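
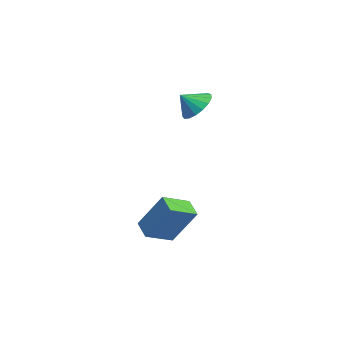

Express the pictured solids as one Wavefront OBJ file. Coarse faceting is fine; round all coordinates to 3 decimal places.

v 2.125 1.087 -2.651
v 2.712 2.067 -0.925
v 1.587 2.319 -3.167
v 2.175 3.299 -1.441
v 3.025 1.301 -3.079
v 3.613 2.281 -1.353
v 2.488 2.533 -3.595
v 3.075 3.513 -1.869
v -1.49 4.178 2.951
v -0.728 4.571 3.31
v -1.43 3.402 3.669
v -1.061 4.756 3.539
v -1.493 4.81 3.634
v -1.924 4.719 3.571
v -2.256 4.504 3.367
v -2.412 4.214 3.067
v -2.358 3.916 2.741
v -2.104 3.679 2.462
v -1.71 3.556 2.296
v -1.266 3.575 2.28
v -0.873 3.733 2.417
v -0.621 3.993 2.676
v -0.569 4.295 2.999
f 2 4 1
f 5 2 1
f 1 4 3
f 3 5 1
f 2 8 4
f 6 2 5
f 6 8 2
f 4 8 3
f 7 5 3
f 3 8 7
f 7 6 5
f 8 6 7
f 10 9 12
f 10 12 11
f 12 9 13
f 12 13 11
f 13 9 14
f 13 14 11
f 14 9 15
f 14 15 11
f 15 9 16
f 15 16 11
f 16 9 17
f 16 17 11
f 17 9 18
f 17 18 11
f 18 9 19
f 18 19 11
f 19 9 20
f 19 20 11
f 20 9 21
f 20 21 11
f 21 9 22
f 21 22 11
f 22 9 23
f 22 23 11
f 23 9 10
f 23 10 11



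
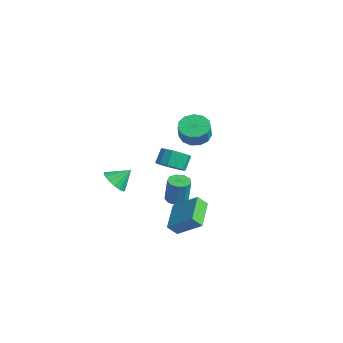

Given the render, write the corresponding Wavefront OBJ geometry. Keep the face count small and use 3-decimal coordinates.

v 0.498 -1.617 -4.019
v 1.144 -1.537 -4.129
v 1.408 -1.524 -2.572
v 0.762 -1.603 -2.461
v 0.942 -1.135 -4.098
v 1.206 -1.122 -2.541
v 0.532 -0.958 -4.03
v 0.797 -0.944 -2.473
v 0.106 -1.089 -3.957
v 0.371 -1.076 -2.399
v -0.136 -1.467 -3.912
v 0.128 -1.454 -2.355
v -0.082 -1.915 -3.918
v 0.182 -1.902 -2.36
v 0.243 -2.224 -3.97
v 0.508 -2.21 -2.413
v 0.688 -2.248 -4.046
v 0.952 -2.235 -2.488
v 1.043 -1.977 -4.108
v 1.308 -1.964 -2.551
v 2.113 -2.161 -4.021
v 1.956 -2.686 -3.425
v 3.304 -1.34 -2.983
v 3.146 -1.865 -2.387
v 3.434 -3.275 -4.653
v 3.276 -3.8 -4.057
v 4.624 -2.454 -3.615
v 4.467 -2.979 -3.019
v -3.637 -3.254 -4.362
v -3.147 -3.815 -3.893
v -3.363 -2.326 -3.538
v -2.875 -3.65 -4.169
v -2.778 -3.394 -4.489
v -2.877 -3.106 -4.78
v -3.15 -2.852 -4.975
v -3.535 -2.69 -5.03
v -3.943 -2.657 -4.932
v -4.281 -2.761 -4.702
v -4.472 -2.977 -4.395
v -4.471 -3.257 -4.08
v -4.279 -3.536 -3.83
v -3.94 -3.75 -3.701
v -3.531 -3.851 -3.724
v -0.559 0.168 0.031
v -0.032 -0.422 -0.418
v 0.426 -0.758 0.559
v -0.101 -0.168 1.009
v 0.233 0.016 -0.391
v 0.69 -0.32 0.586
v 0.246 0.503 -0.23
v 0.703 0.167 0.747
v 0.004 0.883 0.014
v 0.461 0.547 0.991
v -0.417 1.036 0.264
v 0.04 0.7 1.241
v -0.883 0.914 0.44
v -0.425 0.578 1.417
v -1.246 0.555 0.486
v -0.788 0.218 1.463
v -1.39 0.073 0.388
v -0.933 -0.264 1.365
v -1.271 -0.379 0.177
v -0.814 -0.715 1.154
v -0.926 -0.657 -0.081
v -0.468 -0.993 0.896
v -0.464 -0.673 -0.302
v -0.006 -1.009 0.675
v 0.5 -2.025 -1.359
v 1.276 -2.099 -0.995
v 0.956 -1.549 -0.198
v 0.18 -1.475 -0.561
v 1.29 -1.697 -1.267
v 0.969 -1.148 -0.469
v 1.053 -1.4 -1.567
v 0.733 -0.85 -0.77
v 0.641 -1.301 -1.801
v 0.32 -0.751 -1.004
v 0.184 -1.432 -1.895
v -0.137 -0.882 -1.098
v -0.173 -1.751 -1.818
v -0.494 -1.201 -1.021
v -0.316 -2.157 -1.596
v -0.636 -1.607 -0.799
v -0.199 -2.521 -1.298
v -0.52 -1.972 -0.501
v 0.139 -2.728 -1.02
v -0.182 -2.178 -0.222
v 0.592 -2.711 -0.849
v 0.271 -2.162 -0.051
v 1.016 -2.477 -0.84
v 0.695 -1.927 -0.042
f 2 1 5
f 2 5 3
f 3 5 6
f 3 6 4
f 5 1 7
f 5 7 6
f 6 7 8
f 6 8 4
f 7 1 9
f 7 9 8
f 8 9 10
f 8 10 4
f 9 1 11
f 9 11 10
f 10 11 12
f 10 12 4
f 11 1 13
f 11 13 12
f 12 13 14
f 12 14 4
f 13 1 15
f 13 15 14
f 14 15 16
f 14 16 4
f 15 1 17
f 15 17 16
f 16 17 18
f 16 18 4
f 17 1 19
f 17 19 18
f 18 19 20
f 18 20 4
f 19 1 2
f 19 2 20
f 20 2 3
f 20 3 4
f 22 24 21
f 25 22 21
f 21 24 23
f 23 25 21
f 22 28 24
f 26 22 25
f 26 28 22
f 24 28 23
f 27 25 23
f 23 28 27
f 27 26 25
f 28 26 27
f 30 29 32
f 30 32 31
f 32 29 33
f 32 33 31
f 33 29 34
f 33 34 31
f 34 29 35
f 34 35 31
f 35 29 36
f 35 36 31
f 36 29 37
f 36 37 31
f 37 29 38
f 37 38 31
f 38 29 39
f 38 39 31
f 39 29 40
f 39 40 31
f 40 29 41
f 40 41 31
f 41 29 42
f 41 42 31
f 42 29 43
f 42 43 31
f 43 29 30
f 43 30 31
f 45 44 48
f 45 48 46
f 46 48 49
f 46 49 47
f 48 44 50
f 48 50 49
f 49 50 51
f 49 51 47
f 50 44 52
f 50 52 51
f 51 52 53
f 51 53 47
f 52 44 54
f 52 54 53
f 53 54 55
f 53 55 47
f 54 44 56
f 54 56 55
f 55 56 57
f 55 57 47
f 56 44 58
f 56 58 57
f 57 58 59
f 57 59 47
f 58 44 60
f 58 60 59
f 59 60 61
f 59 61 47
f 60 44 62
f 60 62 61
f 61 62 63
f 61 63 47
f 62 44 64
f 62 64 63
f 63 64 65
f 63 65 47
f 64 44 66
f 64 66 65
f 65 66 67
f 65 67 47
f 66 44 45
f 66 45 67
f 67 45 46
f 67 46 47
f 69 68 72
f 69 72 70
f 70 72 73
f 70 73 71
f 72 68 74
f 72 74 73
f 73 74 75
f 73 75 71
f 74 68 76
f 74 76 75
f 75 76 77
f 75 77 71
f 76 68 78
f 76 78 77
f 77 78 79
f 77 79 71
f 78 68 80
f 78 80 79
f 79 80 81
f 79 81 71
f 80 68 82
f 80 82 81
f 81 82 83
f 81 83 71
f 82 68 84
f 82 84 83
f 83 84 85
f 83 85 71
f 84 68 86
f 84 86 85
f 85 86 87
f 85 87 71
f 86 68 88
f 86 88 87
f 87 88 89
f 87 89 71
f 88 68 90
f 88 90 89
f 89 90 91
f 89 91 71
f 90 68 69
f 90 69 91
f 91 69 70
f 91 70 71



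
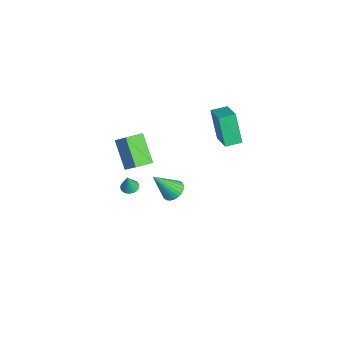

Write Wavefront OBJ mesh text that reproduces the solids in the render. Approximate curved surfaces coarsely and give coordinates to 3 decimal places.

v 0.921 2.087 1.333
v 0.09 1.909 3.242
v 0.871 3.103 1.405
v 0.04 2.925 3.315
v 2.46 2.115 2.005
v 1.629 1.937 3.915
v 2.41 3.131 2.078
v 1.579 2.953 3.987
v -0.621 -0.113 -4.671
v -0.194 -0.641 -5.053
v -0.659 -1.347 -3.009
v 0.023 -0.472 -4.923
v 0.142 -0.248 -4.754
v 0.145 -0.004 -4.573
v 0.031 0.224 -4.406
v -0.183 0.4 -4.28
v -0.463 0.499 -4.213
v -0.767 0.504 -4.216
v -1.049 0.415 -4.288
v -1.266 0.246 -4.418
v -1.385 0.023 -4.587
v -1.387 -0.221 -4.769
v -1.273 -0.449 -4.935
v -1.06 -0.626 -5.062
v -0.78 -0.724 -5.128
v -0.476 -0.729 -5.126
v 1.028 -3.138 -1.838
v 1.562 -3.031 -1.918
v 1.232 -3.322 -0.722
v 1.486 -2.835 -1.872
v 1.341 -2.686 -1.821
v 1.148 -2.605 -1.772
v 0.937 -2.606 -1.734
v 0.74 -2.687 -1.712
v 0.587 -2.837 -1.708
v 0.5 -3.033 -1.725
v 0.495 -3.245 -1.759
v 0.57 -3.44 -1.805
v 0.716 -3.59 -1.856
v 0.908 -3.671 -1.904
v 1.12 -3.67 -1.943
v 1.317 -3.589 -1.965
v 1.47 -3.439 -1.968
v 1.556 -3.243 -1.952
v 3.03 -3.862 1.942
v 1.597 -4.069 3.321
v 2.779 -2.827 1.836
v 1.346 -3.034 3.216
v 4.094 -3.486 3.104
v 2.661 -3.693 4.484
v 3.843 -2.451 2.999
v 2.41 -2.658 4.378
f 2 4 1
f 5 2 1
f 1 4 3
f 3 5 1
f 2 8 4
f 6 2 5
f 6 8 2
f 4 8 3
f 7 5 3
f 3 8 7
f 7 6 5
f 8 6 7
f 10 9 12
f 10 12 11
f 12 9 13
f 12 13 11
f 13 9 14
f 13 14 11
f 14 9 15
f 14 15 11
f 15 9 16
f 15 16 11
f 16 9 17
f 16 17 11
f 17 9 18
f 17 18 11
f 18 9 19
f 18 19 11
f 19 9 20
f 19 20 11
f 20 9 21
f 20 21 11
f 21 9 22
f 21 22 11
f 22 9 23
f 22 23 11
f 23 9 24
f 23 24 11
f 24 9 25
f 24 25 11
f 25 9 26
f 25 26 11
f 26 9 10
f 26 10 11
f 28 27 30
f 28 30 29
f 30 27 31
f 30 31 29
f 31 27 32
f 31 32 29
f 32 27 33
f 32 33 29
f 33 27 34
f 33 34 29
f 34 27 35
f 34 35 29
f 35 27 36
f 35 36 29
f 36 27 37
f 36 37 29
f 37 27 38
f 37 38 29
f 38 27 39
f 38 39 29
f 39 27 40
f 39 40 29
f 40 27 41
f 40 41 29
f 41 27 42
f 41 42 29
f 42 27 43
f 42 43 29
f 43 27 44
f 43 44 29
f 44 27 28
f 44 28 29
f 46 48 45
f 49 46 45
f 45 48 47
f 47 49 45
f 46 52 48
f 50 46 49
f 50 52 46
f 48 52 47
f 51 49 47
f 47 52 51
f 51 50 49
f 52 50 51



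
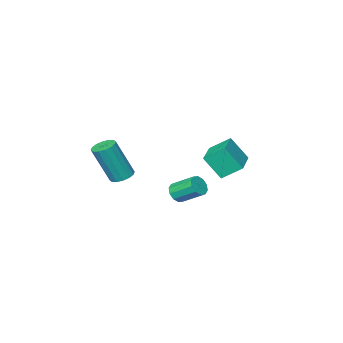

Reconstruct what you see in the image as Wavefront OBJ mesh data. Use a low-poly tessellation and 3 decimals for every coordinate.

v 1.208 0.778 -2.676
v 1.772 0.791 -2.881
v 2.476 0.374 -0.968
v 1.912 0.362 -0.764
v 1.712 1.083 -2.795
v 2.415 0.667 -0.882
v 1.516 1.293 -2.677
v 2.219 0.877 -0.765
v 1.238 1.366 -2.559
v 1.941 0.95 -0.647
v 0.952 1.281 -2.473
v 1.655 0.865 -0.56
v 0.735 1.061 -2.441
v 1.438 0.645 -0.528
v 0.644 0.766 -2.472
v 1.348 0.349 -0.559
v 0.705 0.473 -2.558
v 1.408 0.057 -0.645
v 0.901 0.263 -2.675
v 1.604 -0.153 -0.763
v 1.179 0.19 -2.793
v 1.882 -0.226 -0.881
v 1.465 0.275 -2.88
v 2.168 -0.141 -0.967
v 1.682 0.495 -2.912
v 2.385 0.079 -0.999
v -1.2 1.619 -4.106
v -0.749 1.936 -4.249
v -1.228 2.939 -3.536
v -1.68 2.621 -3.394
v -1 1.989 -4.491
v -1.479 2.991 -3.778
v -1.327 1.9 -4.586
v -1.806 2.902 -3.873
v -1.606 1.703 -4.498
v -2.085 2.705 -3.785
v -1.73 1.475 -4.26
v -2.209 2.477 -3.547
v -1.652 1.301 -3.964
v -2.131 2.304 -3.251
v -1.401 1.249 -3.722
v -1.88 2.251 -3.009
v -1.074 1.338 -3.627
v -1.553 2.34 -2.914
v -0.795 1.535 -3.715
v -1.274 2.537 -3.002
v -0.671 1.763 -3.953
v -1.15 2.765 -3.24
v -3.817 0.599 -2.357
v -4.513 1.296 -1.654
v -4.335 1.253 -3.518
v -5.03 1.95 -2.815
v -2.57 1.75 -2.265
v -3.265 2.447 -1.562
v -3.087 2.404 -3.426
v -3.783 3.101 -2.723
f 2 1 5
f 2 5 3
f 3 5 6
f 3 6 4
f 5 1 7
f 5 7 6
f 6 7 8
f 6 8 4
f 7 1 9
f 7 9 8
f 8 9 10
f 8 10 4
f 9 1 11
f 9 11 10
f 10 11 12
f 10 12 4
f 11 1 13
f 11 13 12
f 12 13 14
f 12 14 4
f 13 1 15
f 13 15 14
f 14 15 16
f 14 16 4
f 15 1 17
f 15 17 16
f 16 17 18
f 16 18 4
f 17 1 19
f 17 19 18
f 18 19 20
f 18 20 4
f 19 1 21
f 19 21 20
f 20 21 22
f 20 22 4
f 21 1 23
f 21 23 22
f 22 23 24
f 22 24 4
f 23 1 25
f 23 25 24
f 24 25 26
f 24 26 4
f 25 1 2
f 25 2 26
f 26 2 3
f 26 3 4
f 28 27 31
f 28 31 29
f 29 31 32
f 29 32 30
f 31 27 33
f 31 33 32
f 32 33 34
f 32 34 30
f 33 27 35
f 33 35 34
f 34 35 36
f 34 36 30
f 35 27 37
f 35 37 36
f 36 37 38
f 36 38 30
f 37 27 39
f 37 39 38
f 38 39 40
f 38 40 30
f 39 27 41
f 39 41 40
f 40 41 42
f 40 42 30
f 41 27 43
f 41 43 42
f 42 43 44
f 42 44 30
f 43 27 45
f 43 45 44
f 44 45 46
f 44 46 30
f 45 27 47
f 45 47 46
f 46 47 48
f 46 48 30
f 47 27 28
f 47 28 48
f 48 28 29
f 48 29 30
f 50 52 49
f 53 50 49
f 49 52 51
f 51 53 49
f 50 56 52
f 54 50 53
f 54 56 50
f 52 56 51
f 55 53 51
f 51 56 55
f 55 54 53
f 56 54 55



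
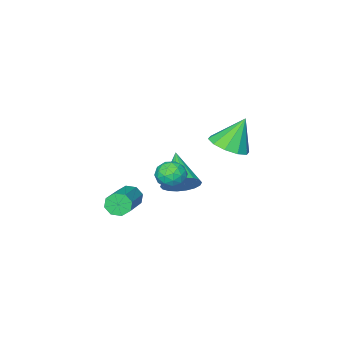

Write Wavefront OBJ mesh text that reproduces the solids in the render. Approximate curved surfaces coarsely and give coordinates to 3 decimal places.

v 0.201 2.795 2.977
v 0.811 2.287 3.357
v -0.441 3.045 4.343
v 0.998 2.798 3.351
v 0.88 3.307 3.203
v 0.503 3.622 2.968
v 0.011 3.62 2.737
v -0.409 3.304 2.597
v -0.595 2.793 2.603
v -0.478 2.283 2.751
v -0.101 1.969 2.986
v 0.391 1.97 3.217
v -0.948 -1.298 -1.584
v -0.438 -1.061 -0.921
v -1.752 -2.562 -0.516
v -0.746 -0.83 -0.879
v -1.094 -0.692 -0.978
v -1.413 -0.674 -1.196
v -1.64 -0.779 -1.492
v -1.73 -0.988 -1.805
v -1.665 -1.257 -2.076
v -1.458 -1.535 -2.248
v -1.15 -1.766 -2.29
v -0.802 -1.904 -2.191
v -0.483 -1.923 -1.973
v -0.256 -1.817 -1.677
v -0.166 -1.609 -1.363
v -0.231 -1.339 -1.093
v 2.388 2.064 1.922
v 2.758 1.595 1.592
v 1.462 1.625 1.508
v 1.832 1.156 1.178
v 1.788 1.138 1.859
v 2.36 1.409 2.115
v 1.86 1.811 0.985
v 2.432 2.082 1.241
v 2.432 1.438 1.012
v 2.387 1.022 1.553
v 1.833 2.198 1.547
v 1.788 1.782 2.088
v 2.655 1.868 1.793
v 1.565 1.352 1.307
v 1.539 1.341 1.707
v 1.757 1.065 1.513
v 2.421 1.759 2.101
v 2.638 1.483 1.907
v 2.068 1.215 2.064
v 1.582 1.737 1.193
v 1.799 1.461 0.999
v 2.463 2.155 1.587
v 2.681 1.879 1.393
v 2.152 2.005 1.036
v 2.68 1.5 1.258
v 2.136 1.242 1.015
v 2.152 1.627 0.902
v 2.489 1.786 1.052
v 2.654 1.256 1.576
v 2.11 0.997 1.333
v 2.084 0.987 1.734
v 2.42 1.147 1.884
v 2.462 1.163 1.236
v 2.11 2.223 1.767
v 1.566 1.964 1.524
v 1.8 2.073 1.216
v 2.136 2.233 1.366
v 2.084 1.978 2.085
v 1.54 1.72 1.842
v 1.731 1.434 2.048
v 2.068 1.593 2.198
v 1.758 2.057 1.864
v 1.648 -1.513 -1.365
v 1.95 -1.607 -1.851
v 3.494 -0.421 -1.121
v 3.192 -0.327 -0.635
v 1.688 -1.25 -1.88
v 3.233 -0.063 -1.15
v 1.403 -1.046 -1.607
v 2.948 0.14 -0.877
v 1.261 -1.117 -1.192
v 2.806 0.07 -0.463
v 1.346 -1.419 -0.879
v 2.89 -0.233 -0.149
v 1.607 -1.777 -0.85
v 3.152 -0.59 -0.12
v 1.892 -1.98 -1.123
v 3.437 -0.794 -0.393
v 2.034 -1.91 -1.537
v 3.579 -0.723 -0.808
f 2 1 4
f 2 4 3
f 4 1 5
f 4 5 3
f 5 1 6
f 5 6 3
f 6 1 7
f 6 7 3
f 7 1 8
f 7 8 3
f 8 1 9
f 8 9 3
f 9 1 10
f 9 10 3
f 10 1 11
f 10 11 3
f 11 1 12
f 11 12 3
f 12 1 2
f 12 2 3
f 14 13 16
f 14 16 15
f 16 13 17
f 16 17 15
f 17 13 18
f 17 18 15
f 18 13 19
f 18 19 15
f 19 13 20
f 19 20 15
f 20 13 21
f 20 21 15
f 21 13 22
f 21 22 15
f 22 13 23
f 22 23 15
f 23 13 24
f 23 24 15
f 24 13 25
f 24 25 15
f 25 13 26
f 25 26 15
f 26 13 27
f 26 27 15
f 27 13 28
f 27 28 15
f 28 13 14
f 28 14 15
f 29 66 45
f 66 40 69
f 45 69 34
f 66 69 45
f 29 45 41
f 45 34 46
f 41 46 30
f 45 46 41
f 29 41 50
f 41 30 51
f 50 51 36
f 41 51 50
f 29 50 62
f 50 36 65
f 62 65 39
f 50 65 62
f 29 62 66
f 62 39 70
f 66 70 40
f 62 70 66
f 30 46 57
f 46 34 60
f 57 60 38
f 46 60 57
f 34 69 47
f 69 40 68
f 47 68 33
f 69 68 47
f 40 70 67
f 70 39 63
f 67 63 31
f 70 63 67
f 39 65 64
f 65 36 52
f 64 52 35
f 65 52 64
f 36 51 56
f 51 30 53
f 56 53 37
f 51 53 56
f 32 58 44
f 58 38 59
f 44 59 33
f 58 59 44
f 32 44 42
f 44 33 43
f 42 43 31
f 44 43 42
f 32 42 49
f 42 31 48
f 49 48 35
f 42 48 49
f 32 49 54
f 49 35 55
f 54 55 37
f 49 55 54
f 32 54 58
f 54 37 61
f 58 61 38
f 54 61 58
f 33 59 47
f 59 38 60
f 47 60 34
f 59 60 47
f 31 43 67
f 43 33 68
f 67 68 40
f 43 68 67
f 35 48 64
f 48 31 63
f 64 63 39
f 48 63 64
f 37 55 56
f 55 35 52
f 56 52 36
f 55 52 56
f 38 61 57
f 61 37 53
f 57 53 30
f 61 53 57
f 72 71 75
f 72 75 73
f 73 75 76
f 73 76 74
f 75 71 77
f 75 77 76
f 76 77 78
f 76 78 74
f 77 71 79
f 77 79 78
f 78 79 80
f 78 80 74
f 79 71 81
f 79 81 80
f 80 81 82
f 80 82 74
f 81 71 83
f 81 83 82
f 82 83 84
f 82 84 74
f 83 71 85
f 83 85 84
f 84 85 86
f 84 86 74
f 85 71 87
f 85 87 86
f 86 87 88
f 86 88 74
f 87 71 72
f 87 72 88
f 88 72 73
f 88 73 74



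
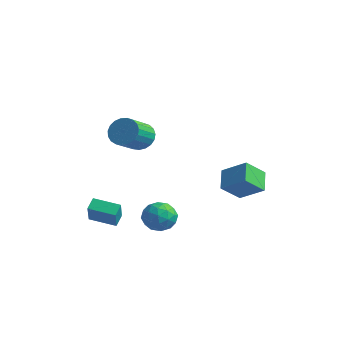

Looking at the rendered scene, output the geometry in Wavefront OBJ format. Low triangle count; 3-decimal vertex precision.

v 1.45 -2.285 -2.924
v 1.995 -1.72 -2.225
v 1.605 -3.66 -1.935
v 2.15 -3.095 -1.236
v 1.125 -2.91 -1.376
v 1.029 -2.06 -1.988
v 2.571 -3.32 -2.172
v 2.475 -2.47 -2.784
v 2.688 -2.36 -1.76
v 1.794 -2.107 -1.268
v 1.806 -3.273 -2.892
v 0.912 -3.02 -2.4
v 1.709 -1.882 -2.661
v 1.891 -3.498 -1.499
v 1.288 -3.39 -1.581
v 1.609 -3.058 -1.17
v 1.141 -2.082 -2.522
v 1.461 -1.75 -2.111
v 0.95 -2.449 -1.612
v 2.139 -3.63 -2.049
v 2.459 -3.298 -1.638
v 1.991 -2.322 -2.99
v 2.312 -1.99 -2.579
v 2.65 -2.931 -2.548
v 2.437 -1.926 -1.977
v 2.528 -2.734 -1.396
v 2.775 -2.866 -1.946
v 2.719 -2.366 -2.306
v 1.911 -1.777 -1.688
v 2.002 -2.585 -1.106
v 1.4 -2.476 -1.189
v 1.343 -1.977 -1.548
v 2.318 -2.153 -1.415
v 1.598 -2.795 -3.054
v 1.689 -3.603 -2.472
v 2.257 -3.403 -2.612
v 2.2 -2.904 -2.971
v 1.072 -2.646 -2.764
v 1.163 -3.454 -2.183
v 0.881 -3.014 -1.854
v 0.825 -2.514 -2.214
v 1.282 -3.227 -2.745
v -3.185 -3.736 -3.641
v -2.342 -4.429 -2.364
v -3.487 -3.129 -3.113
v -2.643 -3.821 -1.836
v -1.897 -2.799 -3.984
v -1.053 -3.491 -2.707
v -2.198 -2.191 -3.456
v -1.355 -2.884 -2.179
v 0.264 2.976 -0.491
v 1.709 3.53 0.409
v 0.409 4.271 -1.519
v 1.854 4.825 -0.619
v 1.146 2.155 -1.401
v 2.591 2.709 -0.501
v 1.291 3.45 -2.429
v 2.736 4.004 -1.529
v -1.113 -1.727 2.813
v -0.747 -2.07 1.983
v -0.241 -3.596 2.837
v -0.607 -3.253 3.667
v -0.43 -1.877 2.141
v 0.076 -3.402 2.995
v -0.231 -1.658 2.415
v 0.275 -3.183 3.269
v -0.185 -1.45 2.758
v 0.321 -2.976 3.612
v -0.299 -1.291 3.11
v 0.207 -2.816 3.964
v -0.554 -1.207 3.411
v -0.048 -2.732 4.265
v -0.906 -1.213 3.609
v -0.4 -2.738 4.463
v -1.293 -1.308 3.669
v -0.787 -2.833 4.523
v -1.649 -1.475 3.581
v -1.143 -3.001 4.435
v -1.913 -1.686 3.36
v -1.407 -3.212 4.214
v -2.038 -1.904 3.045
v -1.532 -3.43 3.899
v -2.003 -2.092 2.689
v -1.497 -3.617 3.543
v -1.815 -2.216 2.355
v -1.309 -3.742 3.209
v -1.505 -2.256 2.1
v -0.999 -3.782 2.954
v -1.127 -2.205 1.969
v -0.621 -3.73 2.823
f 1 38 17
f 38 12 41
f 17 41 6
f 38 41 17
f 1 17 13
f 17 6 18
f 13 18 2
f 17 18 13
f 1 13 22
f 13 2 23
f 22 23 8
f 13 23 22
f 1 22 34
f 22 8 37
f 34 37 11
f 22 37 34
f 1 34 38
f 34 11 42
f 38 42 12
f 34 42 38
f 2 18 29
f 18 6 32
f 29 32 10
f 18 32 29
f 6 41 19
f 41 12 40
f 19 40 5
f 41 40 19
f 12 42 39
f 42 11 35
f 39 35 3
f 42 35 39
f 11 37 36
f 37 8 24
f 36 24 7
f 37 24 36
f 8 23 28
f 23 2 25
f 28 25 9
f 23 25 28
f 4 30 16
f 30 10 31
f 16 31 5
f 30 31 16
f 4 16 14
f 16 5 15
f 14 15 3
f 16 15 14
f 4 14 21
f 14 3 20
f 21 20 7
f 14 20 21
f 4 21 26
f 21 7 27
f 26 27 9
f 21 27 26
f 4 26 30
f 26 9 33
f 30 33 10
f 26 33 30
f 5 31 19
f 31 10 32
f 19 32 6
f 31 32 19
f 3 15 39
f 15 5 40
f 39 40 12
f 15 40 39
f 7 20 36
f 20 3 35
f 36 35 11
f 20 35 36
f 9 27 28
f 27 7 24
f 28 24 8
f 27 24 28
f 10 33 29
f 33 9 25
f 29 25 2
f 33 25 29
f 44 46 43
f 47 44 43
f 43 46 45
f 45 47 43
f 44 50 46
f 48 44 47
f 48 50 44
f 46 50 45
f 49 47 45
f 45 50 49
f 49 48 47
f 50 48 49
f 52 54 51
f 55 52 51
f 51 54 53
f 53 55 51
f 52 58 54
f 56 52 55
f 56 58 52
f 54 58 53
f 57 55 53
f 53 58 57
f 57 56 55
f 58 56 57
f 60 59 63
f 60 63 61
f 61 63 64
f 61 64 62
f 63 59 65
f 63 65 64
f 64 65 66
f 64 66 62
f 65 59 67
f 65 67 66
f 66 67 68
f 66 68 62
f 67 59 69
f 67 69 68
f 68 69 70
f 68 70 62
f 69 59 71
f 69 71 70
f 70 71 72
f 70 72 62
f 71 59 73
f 71 73 72
f 72 73 74
f 72 74 62
f 73 59 75
f 73 75 74
f 74 75 76
f 74 76 62
f 75 59 77
f 75 77 76
f 76 77 78
f 76 78 62
f 77 59 79
f 77 79 78
f 78 79 80
f 78 80 62
f 79 59 81
f 79 81 80
f 80 81 82
f 80 82 62
f 81 59 83
f 81 83 82
f 82 83 84
f 82 84 62
f 83 59 85
f 83 85 84
f 84 85 86
f 84 86 62
f 85 59 87
f 85 87 86
f 86 87 88
f 86 88 62
f 87 59 89
f 87 89 88
f 88 89 90
f 88 90 62
f 89 59 60
f 89 60 90
f 90 60 61
f 90 61 62



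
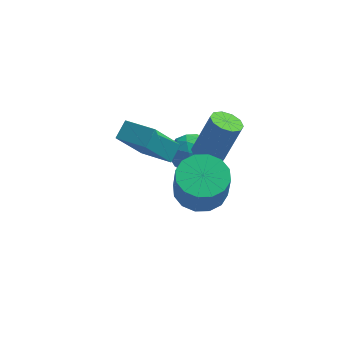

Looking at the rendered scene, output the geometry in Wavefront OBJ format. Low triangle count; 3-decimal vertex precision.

v -1.366 1.297 -1.2
v -1.129 1.979 -0.752
v -0.563 2.08 -2.819
v -0.326 2.763 -2.372
v -0.114 0.657 -0.888
v 0.123 1.34 -0.441
v 0.689 1.441 -2.508
v 0.926 2.123 -2.06
v 2.167 -0.835 -1.518
v 3.009 -1.322 -1.752
v 3.154 -1.712 -0.415
v 2.313 -1.225 -0.182
v 3.161 -0.843 -1.629
v 3.307 -1.233 -0.292
v 3.047 -0.362 -1.476
v 3.193 -0.752 -0.14
v 2.698 -0.007 -1.335
v 2.843 -0.397 0.002
v 2.206 0.125 -1.242
v 2.351 -0.265 0.094
v 1.704 0.001 -1.224
v 1.849 -0.389 0.113
v 1.326 -0.348 -1.285
v 1.471 -0.738 0.052
v 1.173 -0.827 -1.408
v 1.319 -1.217 -0.071
v 1.287 -1.308 -1.56
v 1.433 -1.698 -0.224
v 1.637 -1.663 -1.702
v 1.782 -2.053 -0.365
v 2.129 -1.795 -1.794
v 2.274 -2.185 -0.458
v 2.631 -1.671 -1.813
v 2.776 -2.061 -0.476
v 0.589 3.826 -3.649
v 1.452 3.931 -3.935
v 0.868 2.409 -3.325
v 1.731 2.514 -3.611
v 1.449 2.928 -2.846
v 1.277 3.804 -3.046
v 1.043 2.536 -4.214
v 0.871 3.412 -4.414
v 1.732 3.134 -4.284
v 1.983 3.376 -3.439
v 0.337 2.964 -3.821
v 0.588 3.206 -2.976
v 0.996 4.003 -3.82
v 1.324 2.337 -3.44
v 1.159 2.581 -2.99
v 1.666 2.642 -3.158
v 0.893 3.928 -3.298
v 1.4 3.99 -3.466
v 1.399 3.401 -2.826
v 0.92 2.35 -3.794
v 1.427 2.412 -3.962
v 0.654 3.698 -4.102
v 1.161 3.759 -4.27
v 0.921 2.939 -4.434
v 1.668 3.596 -4.194
v 1.832 2.763 -4.004
v 1.428 2.776 -4.358
v 1.326 3.291 -4.475
v 1.815 3.738 -3.697
v 1.98 2.905 -3.507
v 1.814 3.149 -3.057
v 1.712 3.664 -3.174
v 1.98 3.27 -3.902
v 0.34 3.435 -3.753
v 0.505 2.602 -3.563
v 0.608 2.676 -4.086
v 0.506 3.191 -4.203
v 0.488 3.577 -3.256
v 0.652 2.744 -3.066
v 0.994 3.049 -2.785
v 0.892 3.564 -2.902
v 0.34 3.07 -3.358
v 1.94 2.255 -2.612
v 2.5 1.908 -2.734
v 3.14 2.318 -0.971
v 2.58 2.665 -0.848
v 2.565 2.301 -2.849
v 3.205 2.71 -1.086
v 2.391 2.676 -2.873
v 3.031 3.085 -1.11
v 2.045 2.89 -2.797
v 2.685 3.3 -1.034
v 1.659 2.862 -2.651
v 2.299 3.272 -0.887
v 1.38 2.602 -2.489
v 2.02 3.012 -0.726
v 1.315 2.21 -2.374
v 1.955 2.619 -0.611
v 1.489 1.835 -2.35
v 2.129 2.244 -0.587
v 1.835 1.62 -2.426
v 2.475 2.03 -0.663
v 2.221 1.648 -2.573
v 2.861 2.058 -0.809
f 2 4 1
f 5 2 1
f 1 4 3
f 3 5 1
f 2 8 4
f 6 2 5
f 6 8 2
f 4 8 3
f 7 5 3
f 3 8 7
f 7 6 5
f 8 6 7
f 10 9 13
f 10 13 11
f 11 13 14
f 11 14 12
f 13 9 15
f 13 15 14
f 14 15 16
f 14 16 12
f 15 9 17
f 15 17 16
f 16 17 18
f 16 18 12
f 17 9 19
f 17 19 18
f 18 19 20
f 18 20 12
f 19 9 21
f 19 21 20
f 20 21 22
f 20 22 12
f 21 9 23
f 21 23 22
f 22 23 24
f 22 24 12
f 23 9 25
f 23 25 24
f 24 25 26
f 24 26 12
f 25 9 27
f 25 27 26
f 26 27 28
f 26 28 12
f 27 9 29
f 27 29 28
f 28 29 30
f 28 30 12
f 29 9 31
f 29 31 30
f 30 31 32
f 30 32 12
f 31 9 33
f 31 33 32
f 32 33 34
f 32 34 12
f 33 9 10
f 33 10 34
f 34 10 11
f 34 11 12
f 35 72 51
f 72 46 75
f 51 75 40
f 72 75 51
f 35 51 47
f 51 40 52
f 47 52 36
f 51 52 47
f 35 47 56
f 47 36 57
f 56 57 42
f 47 57 56
f 35 56 68
f 56 42 71
f 68 71 45
f 56 71 68
f 35 68 72
f 68 45 76
f 72 76 46
f 68 76 72
f 36 52 63
f 52 40 66
f 63 66 44
f 52 66 63
f 40 75 53
f 75 46 74
f 53 74 39
f 75 74 53
f 46 76 73
f 76 45 69
f 73 69 37
f 76 69 73
f 45 71 70
f 71 42 58
f 70 58 41
f 71 58 70
f 42 57 62
f 57 36 59
f 62 59 43
f 57 59 62
f 38 64 50
f 64 44 65
f 50 65 39
f 64 65 50
f 38 50 48
f 50 39 49
f 48 49 37
f 50 49 48
f 38 48 55
f 48 37 54
f 55 54 41
f 48 54 55
f 38 55 60
f 55 41 61
f 60 61 43
f 55 61 60
f 38 60 64
f 60 43 67
f 64 67 44
f 60 67 64
f 39 65 53
f 65 44 66
f 53 66 40
f 65 66 53
f 37 49 73
f 49 39 74
f 73 74 46
f 49 74 73
f 41 54 70
f 54 37 69
f 70 69 45
f 54 69 70
f 43 61 62
f 61 41 58
f 62 58 42
f 61 58 62
f 44 67 63
f 67 43 59
f 63 59 36
f 67 59 63
f 78 77 81
f 78 81 79
f 79 81 82
f 79 82 80
f 81 77 83
f 81 83 82
f 82 83 84
f 82 84 80
f 83 77 85
f 83 85 84
f 84 85 86
f 84 86 80
f 85 77 87
f 85 87 86
f 86 87 88
f 86 88 80
f 87 77 89
f 87 89 88
f 88 89 90
f 88 90 80
f 89 77 91
f 89 91 90
f 90 91 92
f 90 92 80
f 91 77 93
f 91 93 92
f 92 93 94
f 92 94 80
f 93 77 95
f 93 95 94
f 94 95 96
f 94 96 80
f 95 77 97
f 95 97 96
f 96 97 98
f 96 98 80
f 97 77 78
f 97 78 98
f 98 78 79
f 98 79 80



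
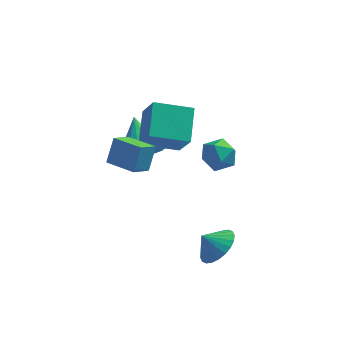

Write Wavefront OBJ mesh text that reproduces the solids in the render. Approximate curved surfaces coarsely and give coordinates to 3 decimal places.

v -3.536 1.634 -0.069
v -2.664 2.17 -0.411
v -4.064 3.206 1.049
v -2.997 2.289 -0.736
v -3.437 2.278 -0.929
v -3.897 2.14 -0.952
v -4.285 1.901 -0.799
v -4.525 1.61 -0.502
v -4.569 1.323 -0.119
v -4.409 1.097 0.274
v -4.075 0.978 0.599
v -3.635 0.989 0.792
v -3.176 1.127 0.815
v -2.787 1.366 0.662
v -2.547 1.658 0.365
v -2.503 1.944 -0.018
v -2.971 -0.521 3.052
v -2.94 1.082 4.035
v -3.554 0.411 1.551
v -3.522 2.013 2.534
v -1.158 -0.233 2.526
v -1.126 1.369 3.509
v -1.74 0.698 1.025
v -1.709 2.301 2.008
v 0.273 -3.236 -2.038
v 0.888 -3.822 -1.455
v -0.433 -3.244 -1.302
v 1.001 -3.453 -1.343
v 1.004 -3.051 -1.336
v 0.895 -2.678 -1.437
v 0.692 -2.389 -1.629
v 0.424 -2.23 -1.883
v 0.134 -2.223 -2.161
v -0.135 -2.371 -2.421
v -0.342 -2.651 -2.622
v -0.455 -3.02 -2.734
v -0.458 -3.422 -2.74
v -0.349 -3.795 -2.64
v -0.146 -4.084 -2.448
v 0.121 -4.243 -2.193
v 0.411 -4.25 -1.915
v 0.68 -4.102 -1.656
v -4 -2.234 2.78
v -4.557 -2.998 3.341
v -3.741 -1.602 3.898
v -4.299 -2.366 4.459
v -2.741 -3.034 2.941
v -3.299 -3.798 3.502
v -2.483 -2.402 4.059
v -3.04 -3.166 4.62
v -0.607 -0.187 2.346
v -0.046 0.242 1.749
v 0.266 -1.402 2.291
v 0.827 -0.973 1.694
v 0.785 -0.69 2.574
v 0.245 0.061 2.608
v -0.025 -1.221 1.432
v -0.565 -0.47 1.466
v 0.313 -0.396 1.184
v 0.814 -0.068 1.889
v -0.594 -1.092 2.151
v -0.093 -0.764 2.856
f 2 1 4
f 2 4 3
f 4 1 5
f 4 5 3
f 5 1 6
f 5 6 3
f 6 1 7
f 6 7 3
f 7 1 8
f 7 8 3
f 8 1 9
f 8 9 3
f 9 1 10
f 9 10 3
f 10 1 11
f 10 11 3
f 11 1 12
f 11 12 3
f 12 1 13
f 12 13 3
f 13 1 14
f 13 14 3
f 14 1 15
f 14 15 3
f 15 1 16
f 15 16 3
f 16 1 2
f 16 2 3
f 18 20 17
f 21 18 17
f 17 20 19
f 19 21 17
f 18 24 20
f 22 18 21
f 22 24 18
f 20 24 19
f 23 21 19
f 19 24 23
f 23 22 21
f 24 22 23
f 26 25 28
f 26 28 27
f 28 25 29
f 28 29 27
f 29 25 30
f 29 30 27
f 30 25 31
f 30 31 27
f 31 25 32
f 31 32 27
f 32 25 33
f 32 33 27
f 33 25 34
f 33 34 27
f 34 25 35
f 34 35 27
f 35 25 36
f 35 36 27
f 36 25 37
f 36 37 27
f 37 25 38
f 37 38 27
f 38 25 39
f 38 39 27
f 39 25 40
f 39 40 27
f 40 25 41
f 40 41 27
f 41 25 42
f 41 42 27
f 42 25 26
f 42 26 27
f 44 46 43
f 47 44 43
f 43 46 45
f 45 47 43
f 44 50 46
f 48 44 47
f 48 50 44
f 46 50 45
f 49 47 45
f 45 50 49
f 49 48 47
f 50 48 49
f 51 62 56
f 51 56 52
f 51 52 58
f 51 58 61
f 51 61 62
f 52 56 60
f 56 62 55
f 62 61 53
f 61 58 57
f 58 52 59
f 54 60 55
f 54 55 53
f 54 53 57
f 54 57 59
f 54 59 60
f 55 60 56
f 53 55 62
f 57 53 61
f 59 57 58
f 60 59 52



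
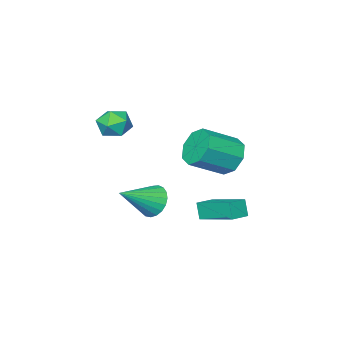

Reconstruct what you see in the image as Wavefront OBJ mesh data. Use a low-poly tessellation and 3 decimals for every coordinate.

v 2.659 -3.713 4.066
v 3.213 -3.025 3.928
v 3.387 -4.495 3.092
v 3.941 -3.807 2.954
v 3.96 -4.247 3.731
v 3.511 -3.764 4.333
v 3.089 -3.756 2.687
v 2.64 -3.273 3.289
v 3.479 -3.052 3.076
v 4.017 -3.355 3.721
v 2.583 -4.165 3.299
v 3.121 -4.468 3.944
v 1.118 -3.723 -2.227
v 1.524 -4.088 -2.993
v 2.902 -3.997 -1.153
v 1.605 -3.707 -3.031
v 1.603 -3.33 -2.93
v 1.516 -3.02 -2.708
v 1.361 -2.832 -2.403
v 1.164 -2.798 -2.067
v 0.959 -2.924 -1.759
v 0.781 -3.188 -1.532
v 0.662 -3.545 -1.425
v 0.622 -3.933 -1.457
v 0.668 -4.284 -1.622
v 0.791 -4.538 -1.892
v 0.971 -4.652 -2.22
v 1.177 -4.604 -2.549
v 1.372 -4.405 -2.823
v -1.331 -1.228 0.84
v -0.739 -1.028 -0.029
v 0.862 -1.592 0.931
v 0.271 -1.792 1.8
v -0.804 -0.376 0.463
v 0.797 -0.941 1.422
v -1.177 -0.223 1.175
v 0.424 -0.788 2.135
v -1.64 -0.659 1.692
v -0.039 -1.223 2.651
v -1.922 -1.428 1.709
v -0.321 -1.992 2.669
v -1.857 -2.079 1.218
v -0.256 -2.644 2.177
v -1.484 -2.232 0.505
v 0.117 -2.797 1.465
v -1.021 -1.797 -0.011
v 0.58 -2.361 0.948
v -0.952 -1.799 -3.137
v -1.086 -2.157 -2.267
v -1.149 0.163 -2.36
v -1.283 -0.195 -1.49
v 0.043 -1.765 -2.97
v -0.091 -2.123 -2.1
v -0.154 0.197 -2.193
v -0.288 -0.161 -1.323
f 1 12 6
f 1 6 2
f 1 2 8
f 1 8 11
f 1 11 12
f 2 6 10
f 6 12 5
f 12 11 3
f 11 8 7
f 8 2 9
f 4 10 5
f 4 5 3
f 4 3 7
f 4 7 9
f 4 9 10
f 5 10 6
f 3 5 12
f 7 3 11
f 9 7 8
f 10 9 2
f 14 13 16
f 14 16 15
f 16 13 17
f 16 17 15
f 17 13 18
f 17 18 15
f 18 13 19
f 18 19 15
f 19 13 20
f 19 20 15
f 20 13 21
f 20 21 15
f 21 13 22
f 21 22 15
f 22 13 23
f 22 23 15
f 23 13 24
f 23 24 15
f 24 13 25
f 24 25 15
f 25 13 26
f 25 26 15
f 26 13 27
f 26 27 15
f 27 13 28
f 27 28 15
f 28 13 29
f 28 29 15
f 29 13 14
f 29 14 15
f 31 30 34
f 31 34 32
f 32 34 35
f 32 35 33
f 34 30 36
f 34 36 35
f 35 36 37
f 35 37 33
f 36 30 38
f 36 38 37
f 37 38 39
f 37 39 33
f 38 30 40
f 38 40 39
f 39 40 41
f 39 41 33
f 40 30 42
f 40 42 41
f 41 42 43
f 41 43 33
f 42 30 44
f 42 44 43
f 43 44 45
f 43 45 33
f 44 30 46
f 44 46 45
f 45 46 47
f 45 47 33
f 46 30 31
f 46 31 47
f 47 31 32
f 47 32 33
f 49 51 48
f 52 49 48
f 48 51 50
f 50 52 48
f 49 55 51
f 53 49 52
f 53 55 49
f 51 55 50
f 54 52 50
f 50 55 54
f 54 53 52
f 55 53 54



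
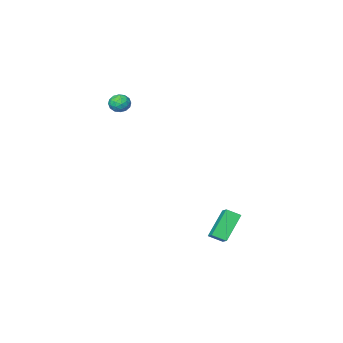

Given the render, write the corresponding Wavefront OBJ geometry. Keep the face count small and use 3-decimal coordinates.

v -1.317 -3.728 3.769
v -0.774 -3.433 3.409
v -0.606 -4.547 4.171
v -0.063 -4.252 3.811
v -0.347 -3.911 4.372
v -0.786 -3.405 4.123
v -0.594 -4.575 3.457
v -1.033 -4.069 3.208
v -0.327 -3.957 3.216
v -0.174 -3.547 3.781
v -1.206 -4.433 3.799
v -1.053 -4.023 4.364
v -1.108 -3.508 3.554
v -0.272 -4.472 4.026
v -0.439 -4.271 4.356
v -0.12 -4.098 4.144
v -1.115 -3.492 3.974
v -0.796 -3.319 3.762
v -0.545 -3.6 4.328
v -0.584 -4.661 3.818
v -0.265 -4.488 3.606
v -1.26 -3.882 3.436
v -0.941 -3.709 3.224
v -0.835 -4.38 3.252
v -0.526 -3.643 3.229
v -0.108 -4.125 3.465
v -0.42 -4.314 3.257
v -0.679 -4.017 3.111
v -0.436 -3.402 3.561
v -0.018 -3.884 3.797
v -0.185 -3.683 4.127
v -0.443 -3.386 3.981
v -0.174 -3.71 3.447
v -1.362 -4.096 3.783
v -0.944 -4.578 4.019
v -0.937 -4.594 3.599
v -1.195 -4.297 3.453
v -1.272 -3.855 4.115
v -0.854 -4.337 4.351
v -0.701 -3.963 4.469
v -0.96 -3.666 4.323
v -1.206 -4.27 4.133
v -3.024 3.346 -5.217
v -4.329 2.889 -3.703
v -2.706 4.205 -4.684
v -4.011 3.748 -3.17
v -2.349 2.832 -4.79
v -3.654 2.375 -3.276
v -2.031 3.691 -4.257
v -3.336 3.234 -2.743
f 1 38 17
f 38 12 41
f 17 41 6
f 38 41 17
f 1 17 13
f 17 6 18
f 13 18 2
f 17 18 13
f 1 13 22
f 13 2 23
f 22 23 8
f 13 23 22
f 1 22 34
f 22 8 37
f 34 37 11
f 22 37 34
f 1 34 38
f 34 11 42
f 38 42 12
f 34 42 38
f 2 18 29
f 18 6 32
f 29 32 10
f 18 32 29
f 6 41 19
f 41 12 40
f 19 40 5
f 41 40 19
f 12 42 39
f 42 11 35
f 39 35 3
f 42 35 39
f 11 37 36
f 37 8 24
f 36 24 7
f 37 24 36
f 8 23 28
f 23 2 25
f 28 25 9
f 23 25 28
f 4 30 16
f 30 10 31
f 16 31 5
f 30 31 16
f 4 16 14
f 16 5 15
f 14 15 3
f 16 15 14
f 4 14 21
f 14 3 20
f 21 20 7
f 14 20 21
f 4 21 26
f 21 7 27
f 26 27 9
f 21 27 26
f 4 26 30
f 26 9 33
f 30 33 10
f 26 33 30
f 5 31 19
f 31 10 32
f 19 32 6
f 31 32 19
f 3 15 39
f 15 5 40
f 39 40 12
f 15 40 39
f 7 20 36
f 20 3 35
f 36 35 11
f 20 35 36
f 9 27 28
f 27 7 24
f 28 24 8
f 27 24 28
f 10 33 29
f 33 9 25
f 29 25 2
f 33 25 29
f 44 46 43
f 47 44 43
f 43 46 45
f 45 47 43
f 44 50 46
f 48 44 47
f 48 50 44
f 46 50 45
f 49 47 45
f 45 50 49
f 49 48 47
f 50 48 49



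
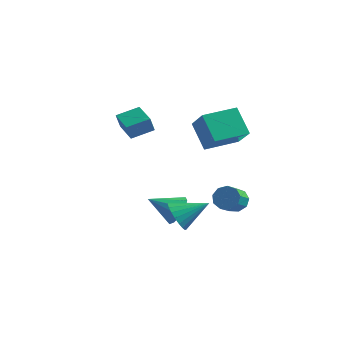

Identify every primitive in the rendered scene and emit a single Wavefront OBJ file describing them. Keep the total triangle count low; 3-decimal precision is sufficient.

v 3.714 0.015 -2.213
v 4.434 -0.082 -2.437
v 4.506 -1.172 -1.731
v 3.786 -1.075 -1.507
v 4.42 0.2 -2
v 4.492 -0.89 -1.295
v 4.075 0.395 -1.663
v 4.148 -0.695 -0.957
v 3.562 0.412 -1.583
v 3.634 -0.677 -0.878
v 3.12 0.244 -1.798
v 3.192 -0.846 -1.092
v 2.955 -0.032 -2.207
v 3.028 -1.121 -1.501
v 3.146 -0.286 -2.619
v 3.218 -1.375 -1.913
v 3.602 -0.399 -2.84
v 3.675 -1.489 -2.135
v 4.111 -0.319 -2.768
v 4.183 -1.408 -2.063
v 1.49 -2.033 -3.032
v 2.155 -2.377 -3.664
v 2.81 -1.067 -2.168
v 2.029 -2.037 -3.851
v 1.809 -1.697 -3.896
v 1.534 -1.414 -3.791
v 1.252 -1.239 -3.555
v 1.011 -1.201 -3.229
v 0.852 -1.307 -2.869
v 0.804 -1.538 -2.537
v 0.874 -1.855 -2.291
v 1.051 -2.202 -2.172
v 1.304 -2.521 -2.203
v 1.589 -2.755 -2.377
v 1.856 -2.864 -2.664
v 2.061 -2.829 -3.015
v 2.167 -2.657 -3.369
v 0.421 -0.111 -3.824
v 1.089 -0.494 -3.234
v -0.861 -0.949 -2.916
v 0.913 0.029 -3
v 0.549 0.499 -3.08
v 0.136 0.735 -3.445
v -0.168 0.648 -3.955
v -0.247 0.271 -4.414
v -0.071 -0.252 -4.648
v 0.293 -0.721 -4.567
v 0.706 -0.957 -4.203
v 1.01 -0.87 -3.693
v -3.291 0.342 1.278
v -3.358 0.021 2.201
v -2.464 1.342 1.686
v -2.531 1.02 2.609
v -2.089 -0.56 1.051
v -2.156 -0.882 1.974
v -1.262 0.439 1.459
v -1.329 0.118 2.382
v 3.198 -1.227 2.424
v 2.146 -0.64 3.762
v 2.139 -0.399 1.228
v 1.087 0.188 2.565
v 4.293 0.392 2.575
v 3.241 0.979 3.912
v 3.234 1.22 1.378
v 2.182 1.807 2.716
f 2 1 5
f 2 5 3
f 3 5 6
f 3 6 4
f 5 1 7
f 5 7 6
f 6 7 8
f 6 8 4
f 7 1 9
f 7 9 8
f 8 9 10
f 8 10 4
f 9 1 11
f 9 11 10
f 10 11 12
f 10 12 4
f 11 1 13
f 11 13 12
f 12 13 14
f 12 14 4
f 13 1 15
f 13 15 14
f 14 15 16
f 14 16 4
f 15 1 17
f 15 17 16
f 16 17 18
f 16 18 4
f 17 1 19
f 17 19 18
f 18 19 20
f 18 20 4
f 19 1 2
f 19 2 20
f 20 2 3
f 20 3 4
f 22 21 24
f 22 24 23
f 24 21 25
f 24 25 23
f 25 21 26
f 25 26 23
f 26 21 27
f 26 27 23
f 27 21 28
f 27 28 23
f 28 21 29
f 28 29 23
f 29 21 30
f 29 30 23
f 30 21 31
f 30 31 23
f 31 21 32
f 31 32 23
f 32 21 33
f 32 33 23
f 33 21 34
f 33 34 23
f 34 21 35
f 34 35 23
f 35 21 36
f 35 36 23
f 36 21 37
f 36 37 23
f 37 21 22
f 37 22 23
f 39 38 41
f 39 41 40
f 41 38 42
f 41 42 40
f 42 38 43
f 42 43 40
f 43 38 44
f 43 44 40
f 44 38 45
f 44 45 40
f 45 38 46
f 45 46 40
f 46 38 47
f 46 47 40
f 47 38 48
f 47 48 40
f 48 38 49
f 48 49 40
f 49 38 39
f 49 39 40
f 51 53 50
f 54 51 50
f 50 53 52
f 52 54 50
f 51 57 53
f 55 51 54
f 55 57 51
f 53 57 52
f 56 54 52
f 52 57 56
f 56 55 54
f 57 55 56
f 59 61 58
f 62 59 58
f 58 61 60
f 60 62 58
f 59 65 61
f 63 59 62
f 63 65 59
f 61 65 60
f 64 62 60
f 60 65 64
f 64 63 62
f 65 63 64



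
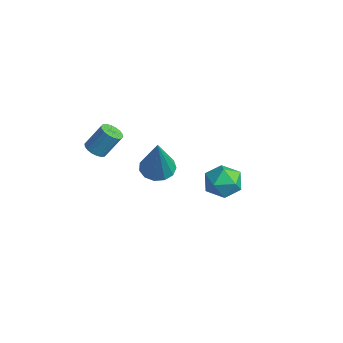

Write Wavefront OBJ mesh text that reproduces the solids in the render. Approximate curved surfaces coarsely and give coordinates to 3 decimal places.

v -1.494 3.055 -0.791
v -1.25 3.43 -1.553
v -0.47 2.07 -0.947
v -0.226 2.445 -1.709
v -0.086 2.866 -0.944
v -0.719 3.474 -0.848
v -1.001 2.026 -1.652
v -1.634 2.634 -1.556
v -0.945 2.794 -2.085
v -0.379 3.313 -1.647
v -1.341 2.187 -0.853
v -0.775 2.706 -0.415
v 0.711 -1.142 2.175
v 1.361 -1.206 1.897
v 1.509 -1.578 4.145
v 1.319 -0.821 1.999
v 1.084 -0.538 2.157
v 0.731 -0.447 2.321
v 0.371 -0.576 2.438
v 0.119 -0.885 2.472
v 0.055 -1.275 2.411
v 0.199 -1.623 2.276
v 0.505 -1.818 2.108
v 0.877 -1.798 1.962
v 1.196 -1.57 1.883
v -1.526 -2.613 2.31
v -1.04 -2.627 2.193
v -0.788 -2.021 3.173
v -1.274 -2.007 3.29
v -1.11 -2.439 2.095
v -0.857 -1.833 3.075
v -1.262 -2.286 2.04
v -1.009 -1.68 3.02
v -1.466 -2.198 2.038
v -1.213 -1.592 3.018
v -1.682 -2.192 2.09
v -1.429 -1.586 3.07
v -1.868 -2.269 2.185
v -1.615 -1.663 3.166
v -1.985 -2.415 2.306
v -1.733 -1.809 3.286
v -2.012 -2.599 2.427
v -1.76 -1.993 3.407
v -1.943 -2.787 2.525
v -1.69 -2.181 3.505
v -1.791 -2.94 2.58
v -1.538 -2.334 3.56
v -1.587 -3.028 2.582
v -1.334 -2.422 3.562
v -1.371 -3.034 2.53
v -1.118 -2.428 3.51
v -1.185 -2.957 2.434
v -0.932 -2.351 3.415
v -1.067 -2.811 2.314
v -0.815 -2.205 3.294
f 1 12 6
f 1 6 2
f 1 2 8
f 1 8 11
f 1 11 12
f 2 6 10
f 6 12 5
f 12 11 3
f 11 8 7
f 8 2 9
f 4 10 5
f 4 5 3
f 4 3 7
f 4 7 9
f 4 9 10
f 5 10 6
f 3 5 12
f 7 3 11
f 9 7 8
f 10 9 2
f 14 13 16
f 14 16 15
f 16 13 17
f 16 17 15
f 17 13 18
f 17 18 15
f 18 13 19
f 18 19 15
f 19 13 20
f 19 20 15
f 20 13 21
f 20 21 15
f 21 13 22
f 21 22 15
f 22 13 23
f 22 23 15
f 23 13 24
f 23 24 15
f 24 13 25
f 24 25 15
f 25 13 14
f 25 14 15
f 27 26 30
f 27 30 28
f 28 30 31
f 28 31 29
f 30 26 32
f 30 32 31
f 31 32 33
f 31 33 29
f 32 26 34
f 32 34 33
f 33 34 35
f 33 35 29
f 34 26 36
f 34 36 35
f 35 36 37
f 35 37 29
f 36 26 38
f 36 38 37
f 37 38 39
f 37 39 29
f 38 26 40
f 38 40 39
f 39 40 41
f 39 41 29
f 40 26 42
f 40 42 41
f 41 42 43
f 41 43 29
f 42 26 44
f 42 44 43
f 43 44 45
f 43 45 29
f 44 26 46
f 44 46 45
f 45 46 47
f 45 47 29
f 46 26 48
f 46 48 47
f 47 48 49
f 47 49 29
f 48 26 50
f 48 50 49
f 49 50 51
f 49 51 29
f 50 26 52
f 50 52 51
f 51 52 53
f 51 53 29
f 52 26 54
f 52 54 53
f 53 54 55
f 53 55 29
f 54 26 27
f 54 27 55
f 55 27 28
f 55 28 29



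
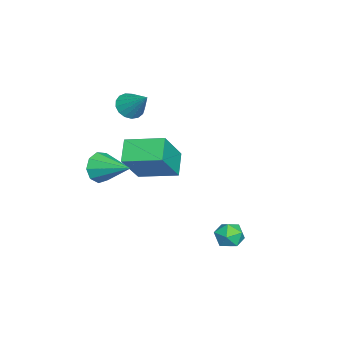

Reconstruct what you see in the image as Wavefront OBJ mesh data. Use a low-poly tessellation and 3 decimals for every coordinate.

v -1.765 -1.452 -0.576
v -0.522 -1.906 1.054
v -1.608 0.283 -0.213
v -0.364 -0.171 1.418
v -0.796 -1.389 -1.298
v 0.448 -1.843 0.333
v -0.638 0.346 -0.934
v 0.605 -0.108 0.696
v 2.404 3.291 -1.591
v 2.672 3.566 -2.169
v 3.068 2.394 -1.711
v 3.336 2.669 -2.289
v 3.473 2.956 -1.672
v 3.062 3.511 -1.598
v 2.678 2.449 -2.282
v 2.267 3.004 -2.208
v 2.841 3.046 -2.596
v 3.333 3.359 -2.219
v 2.407 2.601 -1.661
v 2.899 2.914 -1.284
v 3.516 -2.022 1.841
v 3.761 -2.4 2.453
v 4.244 -0.678 2.379
v 4.11 -2.436 2.07
v 4.181 -2.278 1.58
v 3.941 -2.001 1.212
v 3.501 -1.733 1.138
v 3.069 -1.6 1.394
v 2.845 -1.665 1.859
v 2.935 -1.896 2.315
v 3.297 -2.187 2.55
v -0.383 -1.61 3.157
v -0.138 -1.232 2.648
v 0.283 -0.77 4.103
v -0.422 -1.09 2.722
v -0.696 -1.067 2.895
v -0.899 -1.169 3.128
v -0.984 -1.372 3.368
v -0.931 -1.629 3.56
v -0.752 -1.883 3.659
v -0.489 -2.074 3.644
v -0.202 -2.158 3.517
v 0.044 -2.118 3.307
v 0.192 -1.961 3.064
v 0.208 -1.724 2.841
v 0.089 -1.461 2.691
f 2 4 1
f 5 2 1
f 1 4 3
f 3 5 1
f 2 8 4
f 6 2 5
f 6 8 2
f 4 8 3
f 7 5 3
f 3 8 7
f 7 6 5
f 8 6 7
f 9 20 14
f 9 14 10
f 9 10 16
f 9 16 19
f 9 19 20
f 10 14 18
f 14 20 13
f 20 19 11
f 19 16 15
f 16 10 17
f 12 18 13
f 12 13 11
f 12 11 15
f 12 15 17
f 12 17 18
f 13 18 14
f 11 13 20
f 15 11 19
f 17 15 16
f 18 17 10
f 22 21 24
f 22 24 23
f 24 21 25
f 24 25 23
f 25 21 26
f 25 26 23
f 26 21 27
f 26 27 23
f 27 21 28
f 27 28 23
f 28 21 29
f 28 29 23
f 29 21 30
f 29 30 23
f 30 21 31
f 30 31 23
f 31 21 22
f 31 22 23
f 33 32 35
f 33 35 34
f 35 32 36
f 35 36 34
f 36 32 37
f 36 37 34
f 37 32 38
f 37 38 34
f 38 32 39
f 38 39 34
f 39 32 40
f 39 40 34
f 40 32 41
f 40 41 34
f 41 32 42
f 41 42 34
f 42 32 43
f 42 43 34
f 43 32 44
f 43 44 34
f 44 32 45
f 44 45 34
f 45 32 46
f 45 46 34
f 46 32 33
f 46 33 34



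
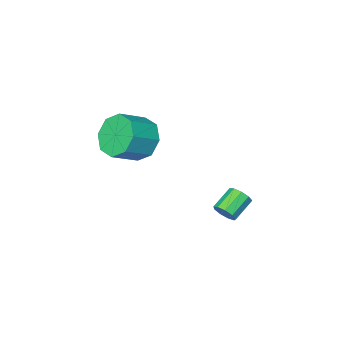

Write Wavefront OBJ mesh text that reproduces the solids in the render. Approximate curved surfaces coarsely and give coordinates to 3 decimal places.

v -2.076 -1.581 -3.276
v -1.907 -1.3 -2.86
v -2.835 -1.558 -2.308
v -3.004 -1.839 -2.724
v -2.098 -1.088 -3.083
v -3.026 -1.346 -2.531
v -2.28 -1.107 -3.396
v -3.208 -1.365 -2.845
v -2.365 -1.347 -3.653
v -3.293 -1.605 -3.102
v -2.316 -1.697 -3.734
v -3.244 -1.955 -3.182
v -2.154 -1.993 -3.6
v -3.082 -2.251 -3.048
v -1.956 -2.096 -3.314
v -2.884 -2.354 -2.763
v -1.814 -1.958 -3.011
v -2.742 -2.216 -2.459
v -1.794 -1.643 -2.831
v -2.722 -1.901 -2.28
v 0.689 -3.11 1.15
v 1.154 -3.449 0.332
v 2.296 -3.429 0.972
v 1.831 -3.09 1.79
v 1.126 -2.684 0.357
v 2.268 -2.664 0.998
v 0.842 -2.169 0.847
v 1.984 -2.149 1.488
v 0.469 -2.205 1.514
v 1.611 -2.185 2.155
v 0.224 -2.771 1.968
v 1.366 -2.751 2.608
v 0.252 -3.536 1.942
v 1.394 -3.516 2.583
v 0.536 -4.051 1.452
v 1.678 -4.031 2.093
v 0.909 -4.015 0.785
v 2.051 -3.995 1.426
f 2 1 5
f 2 5 3
f 3 5 6
f 3 6 4
f 5 1 7
f 5 7 6
f 6 7 8
f 6 8 4
f 7 1 9
f 7 9 8
f 8 9 10
f 8 10 4
f 9 1 11
f 9 11 10
f 10 11 12
f 10 12 4
f 11 1 13
f 11 13 12
f 12 13 14
f 12 14 4
f 13 1 15
f 13 15 14
f 14 15 16
f 14 16 4
f 15 1 17
f 15 17 16
f 16 17 18
f 16 18 4
f 17 1 19
f 17 19 18
f 18 19 20
f 18 20 4
f 19 1 2
f 19 2 20
f 20 2 3
f 20 3 4
f 22 21 25
f 22 25 23
f 23 25 26
f 23 26 24
f 25 21 27
f 25 27 26
f 26 27 28
f 26 28 24
f 27 21 29
f 27 29 28
f 28 29 30
f 28 30 24
f 29 21 31
f 29 31 30
f 30 31 32
f 30 32 24
f 31 21 33
f 31 33 32
f 32 33 34
f 32 34 24
f 33 21 35
f 33 35 34
f 34 35 36
f 34 36 24
f 35 21 37
f 35 37 36
f 36 37 38
f 36 38 24
f 37 21 22
f 37 22 38
f 38 22 23
f 38 23 24



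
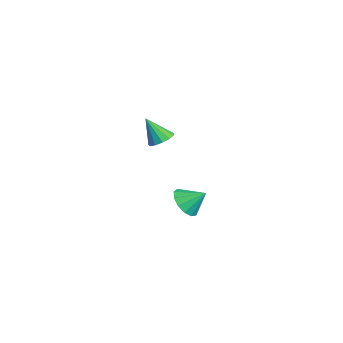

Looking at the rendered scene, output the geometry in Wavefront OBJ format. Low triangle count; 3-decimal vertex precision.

v 0.315 0.514 -3.451
v 1.181 0.634 -4.033
v 0.765 1.546 -2.569
v 0.776 1.002 -4.258
v 0.225 1.215 -4.227
v -0.298 1.206 -3.949
v -0.625 0.976 -3.513
v -0.654 0.6 -3.057
v -0.376 0.197 -2.726
v 0.122 -0.106 -2.625
v 0.682 -0.212 -2.786
v 1.125 -0.088 -3.158
v 1.311 0.227 -3.623
v 3.227 -1.419 3.263
v 3.968 -1.508 3.455
v 2.773 -2.161 4.677
v 3.845 -1.125 3.616
v 3.526 -0.835 3.666
v 3.112 -0.73 3.588
v 2.735 -0.844 3.407
v 2.514 -1.141 3.18
v 2.519 -1.526 2.98
v 2.75 -1.876 2.869
v 3.131 -2.082 2.884
v 3.544 -2.077 3.019
v 3.855 -1.863 3.232
f 2 1 4
f 2 4 3
f 4 1 5
f 4 5 3
f 5 1 6
f 5 6 3
f 6 1 7
f 6 7 3
f 7 1 8
f 7 8 3
f 8 1 9
f 8 9 3
f 9 1 10
f 9 10 3
f 10 1 11
f 10 11 3
f 11 1 12
f 11 12 3
f 12 1 13
f 12 13 3
f 13 1 2
f 13 2 3
f 15 14 17
f 15 17 16
f 17 14 18
f 17 18 16
f 18 14 19
f 18 19 16
f 19 14 20
f 19 20 16
f 20 14 21
f 20 21 16
f 21 14 22
f 21 22 16
f 22 14 23
f 22 23 16
f 23 14 24
f 23 24 16
f 24 14 25
f 24 25 16
f 25 14 26
f 25 26 16
f 26 14 15
f 26 15 16



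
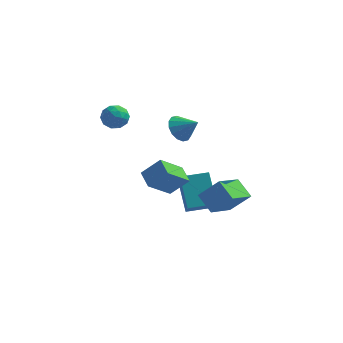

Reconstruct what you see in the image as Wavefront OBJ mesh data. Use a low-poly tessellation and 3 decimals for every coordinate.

v 0.23 3.431 1.37
v 0.698 3.27 0.691
v 1.21 3.249 2.09
v 0.733 3.699 0.753
v 0.633 4.056 0.98
v 0.425 4.246 1.311
v 0.164 4.217 1.658
v -0.078 3.978 1.928
v -0.239 3.592 2.048
v -0.273 3.163 1.987
v -0.173 2.806 1.76
v 0.035 2.616 1.429
v 0.295 2.645 1.082
v 0.538 2.884 0.812
v -2.397 2.231 3.163
v -2.034 1.927 2.558
v -3.446 2.293 2.502
v -3.083 1.989 1.897
v -3.219 1.559 2.518
v -2.571 1.521 2.927
v -2.909 2.699 2.133
v -2.261 2.661 2.542
v -2.351 2.217 1.922
v -2.542 1.513 2.16
v -2.938 2.707 2.9
v -3.129 2.003 3.138
v -2.123 2.074 2.919
v -3.357 2.146 2.141
v -3.437 1.894 2.507
v -3.224 1.715 2.151
v -2.439 1.835 3.135
v -2.225 1.657 2.78
v -2.922 1.44 2.757
v -3.255 2.563 2.28
v -3.041 2.385 1.925
v -2.256 2.505 2.909
v -2.043 2.326 2.553
v -2.558 2.78 2.303
v -2.096 2.065 2.189
v -2.713 2.102 1.801
v -2.611 2.519 1.939
v -2.229 2.496 2.179
v -2.209 1.652 2.329
v -2.826 1.688 1.941
v -2.905 1.435 2.306
v -2.524 1.413 2.546
v -2.395 1.822 1.955
v -2.654 2.532 3.119
v -3.271 2.568 2.731
v -2.956 2.807 2.514
v -2.575 2.785 2.754
v -2.767 2.118 3.259
v -3.384 2.155 2.871
v -3.251 1.724 2.881
v -2.869 1.701 3.121
v -3.085 2.398 3.105
v 1.522 0.047 -2.112
v 0.824 1.202 -0.678
v 1.16 1.064 -3.109
v 0.461 2.22 -1.675
v 2.839 0.66 -1.965
v 2.14 1.816 -0.531
v 2.476 1.678 -2.962
v 1.778 2.833 -1.528
v -0.04 -1.456 0.189
v 0.864 -1.195 1.101
v -0.622 -0.669 0.541
v 0.282 -0.408 1.453
v 0.758 -0.372 -0.913
v 1.662 -0.111 -0.001
v 0.176 0.415 -0.561
v 1.08 0.676 0.351
v 2.414 -1.451 -0.022
v 3.406 -1.3 1.025
v 2.975 0.096 -0.777
v 3.967 0.247 0.27
v 3.213 -2.067 -0.69
v 4.205 -1.916 0.357
v 3.774 -0.52 -1.445
v 4.766 -0.369 -0.398
f 2 1 4
f 2 4 3
f 4 1 5
f 4 5 3
f 5 1 6
f 5 6 3
f 6 1 7
f 6 7 3
f 7 1 8
f 7 8 3
f 8 1 9
f 8 9 3
f 9 1 10
f 9 10 3
f 10 1 11
f 10 11 3
f 11 1 12
f 11 12 3
f 12 1 13
f 12 13 3
f 13 1 14
f 13 14 3
f 14 1 2
f 14 2 3
f 15 52 31
f 52 26 55
f 31 55 20
f 52 55 31
f 15 31 27
f 31 20 32
f 27 32 16
f 31 32 27
f 15 27 36
f 27 16 37
f 36 37 22
f 27 37 36
f 15 36 48
f 36 22 51
f 48 51 25
f 36 51 48
f 15 48 52
f 48 25 56
f 52 56 26
f 48 56 52
f 16 32 43
f 32 20 46
f 43 46 24
f 32 46 43
f 20 55 33
f 55 26 54
f 33 54 19
f 55 54 33
f 26 56 53
f 56 25 49
f 53 49 17
f 56 49 53
f 25 51 50
f 51 22 38
f 50 38 21
f 51 38 50
f 22 37 42
f 37 16 39
f 42 39 23
f 37 39 42
f 18 44 30
f 44 24 45
f 30 45 19
f 44 45 30
f 18 30 28
f 30 19 29
f 28 29 17
f 30 29 28
f 18 28 35
f 28 17 34
f 35 34 21
f 28 34 35
f 18 35 40
f 35 21 41
f 40 41 23
f 35 41 40
f 18 40 44
f 40 23 47
f 44 47 24
f 40 47 44
f 19 45 33
f 45 24 46
f 33 46 20
f 45 46 33
f 17 29 53
f 29 19 54
f 53 54 26
f 29 54 53
f 21 34 50
f 34 17 49
f 50 49 25
f 34 49 50
f 23 41 42
f 41 21 38
f 42 38 22
f 41 38 42
f 24 47 43
f 47 23 39
f 43 39 16
f 47 39 43
f 58 60 57
f 61 58 57
f 57 60 59
f 59 61 57
f 58 64 60
f 62 58 61
f 62 64 58
f 60 64 59
f 63 61 59
f 59 64 63
f 63 62 61
f 64 62 63
f 66 68 65
f 69 66 65
f 65 68 67
f 67 69 65
f 66 72 68
f 70 66 69
f 70 72 66
f 68 72 67
f 71 69 67
f 67 72 71
f 71 70 69
f 72 70 71
f 74 76 73
f 77 74 73
f 73 76 75
f 75 77 73
f 74 80 76
f 78 74 77
f 78 80 74
f 76 80 75
f 79 77 75
f 75 80 79
f 79 78 77
f 80 78 79



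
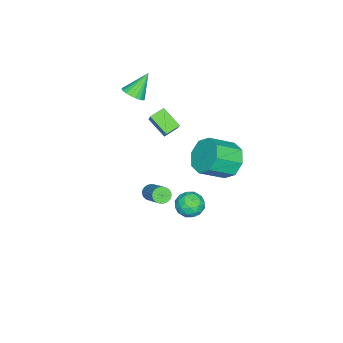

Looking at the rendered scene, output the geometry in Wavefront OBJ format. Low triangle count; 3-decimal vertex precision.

v 1.973 2.55 1.883
v 2.785 3.163 1.667
v 3.738 2.203 2.52
v 2.927 1.59 2.737
v 2.408 3.381 2.333
v 3.361 2.421 3.186
v 1.776 3.112 2.736
v 2.73 2.152 3.589
v 1.26 2.514 2.639
v 2.214 1.554 3.493
v 1.162 1.937 2.1
v 2.115 0.977 2.953
v 1.539 1.719 1.434
v 2.492 0.759 2.287
v 2.17 1.988 1.031
v 3.124 1.028 1.884
v 2.686 2.586 1.127
v 3.64 1.626 1.981
v 3.828 1.385 -1.426
v 4.247 0.908 -0.94
v 2.833 1.352 -0.6
v 3.252 0.875 -0.114
v 3.469 1.638 -0.21
v 4.084 1.659 -0.72
v 2.996 0.601 -0.82
v 3.611 0.622 -1.33
v 3.733 0.424 -0.566
v 4.025 1.065 -0.189
v 3.055 1.195 -1.351
v 3.347 1.836 -0.974
v 4.125 1.149 -1.255
v 2.955 1.111 -0.285
v 3.083 1.559 -0.341
v 3.329 1.279 -0.055
v 4.029 1.591 -1.126
v 4.275 1.31 -0.84
v 3.818 1.74 -0.411
v 2.805 0.95 -0.7
v 3.051 0.669 -0.414
v 3.751 0.981 -1.485
v 3.997 0.701 -1.199
v 3.262 0.52 -1.129
v 4.069 0.584 -0.75
v 3.484 0.565 -0.265
v 3.334 0.404 -0.68
v 3.695 0.416 -0.979
v 4.24 0.961 -0.528
v 3.656 0.942 -0.043
v 3.783 1.39 -0.099
v 4.145 1.402 -0.399
v 3.938 0.676 -0.308
v 3.424 1.318 -1.497
v 2.84 1.299 -1.012
v 2.935 0.858 -1.141
v 3.297 0.87 -1.441
v 3.596 1.695 -1.275
v 3.011 1.676 -0.79
v 3.385 1.844 -0.561
v 3.746 1.856 -0.86
v 3.142 1.584 -1.232
v -0.673 -2.165 1.974
v 0.134 -1.705 2.994
v -0.315 -1.147 1.231
v 0.492 -0.687 2.252
v -0.032 -2.613 1.668
v 0.775 -2.153 2.689
v 0.326 -1.595 0.926
v 1.133 -1.135 1.946
v -0.088 -2.514 -4.391
v 0.24 -2.903 -4.361
v 1.437 -1.796 -3.118
v 1.108 -1.406 -3.149
v 0.314 -2.795 -4.528
v 1.511 -1.688 -3.285
v 0.319 -2.639 -4.672
v 1.516 -1.532 -3.429
v 0.253 -2.462 -4.767
v 1.45 -1.354 -3.524
v 0.128 -2.293 -4.797
v 1.325 -1.186 -3.554
v -0.034 -2.162 -4.757
v 1.163 -1.055 -3.514
v -0.205 -2.092 -4.654
v 0.991 -0.985 -3.411
v -0.357 -2.095 -4.505
v 0.84 -0.988 -3.263
v -0.462 -2.171 -4.337
v 0.735 -1.063 -3.094
v -0.502 -2.305 -4.179
v 0.694 -1.198 -2.936
v -0.471 -2.476 -4.057
v 0.726 -1.369 -2.814
v -0.374 -2.653 -3.992
v 0.823 -1.546 -2.75
v -0.227 -2.806 -3.997
v 0.97 -1.699 -2.754
v -0.056 -2.909 -4.07
v 1.14 -1.801 -2.828
v 0.109 -2.943 -4.199
v 1.305 -1.836 -2.956
v -1.356 -4.055 2.136
v -0.986 -4.439 2.558
v -2.204 -3.565 3.324
v -0.843 -4.196 2.56
v -0.789 -3.928 2.488
v -0.832 -3.682 2.355
v -0.966 -3.5 2.184
v -1.168 -3.415 2.005
v -1.402 -3.441 1.849
v -1.628 -3.572 1.742
v -1.808 -3.788 1.703
v -1.909 -4.049 1.739
v -1.914 -4.312 1.844
v -1.823 -4.53 1.999
v -1.652 -4.667 2.178
v -1.429 -4.697 2.349
v -1.194 -4.617 2.484
f 2 1 5
f 2 5 3
f 3 5 6
f 3 6 4
f 5 1 7
f 5 7 6
f 6 7 8
f 6 8 4
f 7 1 9
f 7 9 8
f 8 9 10
f 8 10 4
f 9 1 11
f 9 11 10
f 10 11 12
f 10 12 4
f 11 1 13
f 11 13 12
f 12 13 14
f 12 14 4
f 13 1 15
f 13 15 14
f 14 15 16
f 14 16 4
f 15 1 17
f 15 17 16
f 16 17 18
f 16 18 4
f 17 1 2
f 17 2 18
f 18 2 3
f 18 3 4
f 19 56 35
f 56 30 59
f 35 59 24
f 56 59 35
f 19 35 31
f 35 24 36
f 31 36 20
f 35 36 31
f 19 31 40
f 31 20 41
f 40 41 26
f 31 41 40
f 19 40 52
f 40 26 55
f 52 55 29
f 40 55 52
f 19 52 56
f 52 29 60
f 56 60 30
f 52 60 56
f 20 36 47
f 36 24 50
f 47 50 28
f 36 50 47
f 24 59 37
f 59 30 58
f 37 58 23
f 59 58 37
f 30 60 57
f 60 29 53
f 57 53 21
f 60 53 57
f 29 55 54
f 55 26 42
f 54 42 25
f 55 42 54
f 26 41 46
f 41 20 43
f 46 43 27
f 41 43 46
f 22 48 34
f 48 28 49
f 34 49 23
f 48 49 34
f 22 34 32
f 34 23 33
f 32 33 21
f 34 33 32
f 22 32 39
f 32 21 38
f 39 38 25
f 32 38 39
f 22 39 44
f 39 25 45
f 44 45 27
f 39 45 44
f 22 44 48
f 44 27 51
f 48 51 28
f 44 51 48
f 23 49 37
f 49 28 50
f 37 50 24
f 49 50 37
f 21 33 57
f 33 23 58
f 57 58 30
f 33 58 57
f 25 38 54
f 38 21 53
f 54 53 29
f 38 53 54
f 27 45 46
f 45 25 42
f 46 42 26
f 45 42 46
f 28 51 47
f 51 27 43
f 47 43 20
f 51 43 47
f 62 64 61
f 65 62 61
f 61 64 63
f 63 65 61
f 62 68 64
f 66 62 65
f 66 68 62
f 64 68 63
f 67 65 63
f 63 68 67
f 67 66 65
f 68 66 67
f 70 69 73
f 70 73 71
f 71 73 74
f 71 74 72
f 73 69 75
f 73 75 74
f 74 75 76
f 74 76 72
f 75 69 77
f 75 77 76
f 76 77 78
f 76 78 72
f 77 69 79
f 77 79 78
f 78 79 80
f 78 80 72
f 79 69 81
f 79 81 80
f 80 81 82
f 80 82 72
f 81 69 83
f 81 83 82
f 82 83 84
f 82 84 72
f 83 69 85
f 83 85 84
f 84 85 86
f 84 86 72
f 85 69 87
f 85 87 86
f 86 87 88
f 86 88 72
f 87 69 89
f 87 89 88
f 88 89 90
f 88 90 72
f 89 69 91
f 89 91 90
f 90 91 92
f 90 92 72
f 91 69 93
f 91 93 92
f 92 93 94
f 92 94 72
f 93 69 95
f 93 95 94
f 94 95 96
f 94 96 72
f 95 69 97
f 95 97 96
f 96 97 98
f 96 98 72
f 97 69 99
f 97 99 98
f 98 99 100
f 98 100 72
f 99 69 70
f 99 70 100
f 100 70 71
f 100 71 72
f 102 101 104
f 102 104 103
f 104 101 105
f 104 105 103
f 105 101 106
f 105 106 103
f 106 101 107
f 106 107 103
f 107 101 108
f 107 108 103
f 108 101 109
f 108 109 103
f 109 101 110
f 109 110 103
f 110 101 111
f 110 111 103
f 111 101 112
f 111 112 103
f 112 101 113
f 112 113 103
f 113 101 114
f 113 114 103
f 114 101 115
f 114 115 103
f 115 101 116
f 115 116 103
f 116 101 117
f 116 117 103
f 117 101 102
f 117 102 103



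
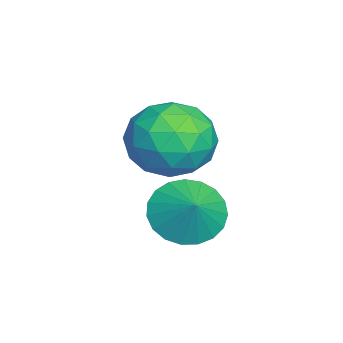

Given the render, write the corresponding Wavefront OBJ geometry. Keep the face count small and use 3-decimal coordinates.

v -1.587 0.232 -1.197
v -1.078 -0.508 -1.477
v -0.873 0.468 -0.523
v -0.948 -0.225 -1.713
v -0.929 0.136 -1.861
v -1.023 0.514 -1.894
v -1.215 0.843 -1.806
v -1.471 1.067 -1.613
v -1.747 1.146 -1.348
v -1.996 1.066 -1.057
v -2.174 0.843 -0.79
v -2.25 0.514 -0.593
v -2.212 0.136 -0.501
v -2.066 -0.225 -0.529
v -1.837 -0.508 -0.673
v -1.564 -0.662 -0.907
v -1.296 -0.662 -1.191
v -1.916 0.743 0.329
v -1.148 -0.076 0.498
v -3.192 -0.284 1.162
v -2.424 -1.103 1.331
v -2.34 -0.121 1.895
v -1.552 0.514 1.38
v -2.788 -0.874 0.28
v -2 -0.239 -0.235
v -1.687 -1.075 0.467
v -1.41 -0.61 1.465
v -2.93 0.25 0.195
v -2.653 0.715 1.193
v -1.42 0.423 0.341
v -2.92 -0.783 1.319
v -2.871 -0.206 1.651
v -2.419 -0.688 1.75
v -1.657 0.77 0.859
v -1.206 0.289 0.958
v -1.907 0.263 1.779
v -3.134 -0.649 0.702
v -2.683 -1.13 0.801
v -1.921 0.328 -0.09
v -1.469 -0.154 0.009
v -2.433 -0.623 -0.119
v -1.285 -0.645 0.422
v -2.035 -1.248 0.911
v -2.249 -1.114 0.293
v -1.786 -0.741 -0.009
v -1.122 -0.371 1.008
v -1.872 -0.975 1.498
v -1.823 -0.398 1.829
v -1.36 -0.025 1.527
v -1.439 -0.959 0.99
v -2.468 0.615 0.162
v -3.218 0.011 0.652
v -2.98 -0.335 0.133
v -2.517 0.038 -0.169
v -2.305 0.888 0.749
v -3.055 0.285 1.238
v -2.554 0.381 1.669
v -2.091 0.754 1.367
v -2.901 0.599 0.67
f 2 1 4
f 2 4 3
f 4 1 5
f 4 5 3
f 5 1 6
f 5 6 3
f 6 1 7
f 6 7 3
f 7 1 8
f 7 8 3
f 8 1 9
f 8 9 3
f 9 1 10
f 9 10 3
f 10 1 11
f 10 11 3
f 11 1 12
f 11 12 3
f 12 1 13
f 12 13 3
f 13 1 14
f 13 14 3
f 14 1 15
f 14 15 3
f 15 1 16
f 15 16 3
f 16 1 17
f 16 17 3
f 17 1 2
f 17 2 3
f 18 55 34
f 55 29 58
f 34 58 23
f 55 58 34
f 18 34 30
f 34 23 35
f 30 35 19
f 34 35 30
f 18 30 39
f 30 19 40
f 39 40 25
f 30 40 39
f 18 39 51
f 39 25 54
f 51 54 28
f 39 54 51
f 18 51 55
f 51 28 59
f 55 59 29
f 51 59 55
f 19 35 46
f 35 23 49
f 46 49 27
f 35 49 46
f 23 58 36
f 58 29 57
f 36 57 22
f 58 57 36
f 29 59 56
f 59 28 52
f 56 52 20
f 59 52 56
f 28 54 53
f 54 25 41
f 53 41 24
f 54 41 53
f 25 40 45
f 40 19 42
f 45 42 26
f 40 42 45
f 21 47 33
f 47 27 48
f 33 48 22
f 47 48 33
f 21 33 31
f 33 22 32
f 31 32 20
f 33 32 31
f 21 31 38
f 31 20 37
f 38 37 24
f 31 37 38
f 21 38 43
f 38 24 44
f 43 44 26
f 38 44 43
f 21 43 47
f 43 26 50
f 47 50 27
f 43 50 47
f 22 48 36
f 48 27 49
f 36 49 23
f 48 49 36
f 20 32 56
f 32 22 57
f 56 57 29
f 32 57 56
f 24 37 53
f 37 20 52
f 53 52 28
f 37 52 53
f 26 44 45
f 44 24 41
f 45 41 25
f 44 41 45
f 27 50 46
f 50 26 42
f 46 42 19
f 50 42 46



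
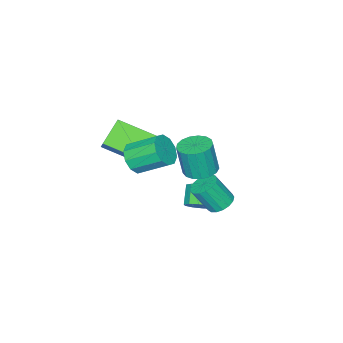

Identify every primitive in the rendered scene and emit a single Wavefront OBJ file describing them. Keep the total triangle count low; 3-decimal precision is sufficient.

v -3.552 0.872 -2.8
v -3.035 0.338 -2.64
v -3.712 -0.106 -1.939
v -4.228 0.428 -2.1
v -2.968 0.698 -2.346
v -3.644 0.255 -1.646
v -3.123 1.125 -2.226
v -3.8 0.681 -1.526
v -3.442 1.455 -2.325
v -4.119 1.011 -1.625
v -3.803 1.562 -2.606
v -4.48 1.119 -1.906
v -4.068 1.406 -2.961
v -4.745 0.962 -2.26
v -4.136 1.045 -3.254
v -4.812 0.602 -2.554
v -3.98 0.619 -3.374
v -4.657 0.175 -2.674
v -3.661 0.289 -3.275
v -4.338 -0.155 -2.575
v -3.3 0.181 -2.994
v -3.977 -0.262 -2.294
v -2.131 3.163 -0.3
v -1.632 2.882 -0.627
v -1.189 2.295 0.552
v -1.689 2.577 0.88
v -1.514 3.16 -0.533
v -1.071 2.573 0.646
v -1.538 3.438 -0.386
v -1.095 2.851 0.794
v -1.697 3.654 -0.219
v -1.254 3.067 0.961
v -1.956 3.757 -0.07
v -1.513 3.17 1.109
v -2.255 3.724 0.026
v -1.812 3.137 1.205
v -2.526 3.563 0.047
v -2.083 2.976 1.227
v -2.706 3.31 -0.011
v -2.264 2.723 1.169
v -2.755 3.024 -0.135
v -2.312 2.437 1.045
v -2.661 2.769 -0.297
v -2.218 2.183 0.883
v -2.445 2.605 -0.46
v -2.003 2.018 0.72
v -2.158 2.569 -0.586
v -1.715 1.982 0.594
v -1.864 2.669 -0.646
v -1.422 2.082 0.534
v -2.487 -3.143 1.399
v -2.044 -2.588 2.186
v -3.229 -1.544 0.69
v -2.786 -0.989 1.477
v -1.314 -2.951 0.603
v -0.871 -2.396 1.39
v -2.056 -1.352 -0.106
v -1.613 -0.797 0.681
v -1.026 -0.685 1.232
v -0.553 -0.901 1.866
v -1.14 0.33 2.722
v -1.614 0.545 2.088
v -0.291 -0.576 1.578
v -0.879 0.655 2.435
v -0.31 -0.293 1.159
v -0.898 0.938 2.015
v -0.603 -0.159 0.767
v -1.19 1.071 1.623
v -1.057 -0.227 0.552
v -1.644 1.003 1.409
v -1.5 -0.47 0.598
v -2.087 0.761 1.454
v -1.761 -0.795 0.885
v -2.349 0.436 1.742
v -1.742 -1.078 1.305
v -2.33 0.153 2.161
v -1.45 -1.211 1.697
v -2.037 0.019 2.553
v -0.996 -1.143 1.911
v -1.583 0.087 2.768
v -1.316 2.741 2.177
v -0.574 2.944 2.145
v -0.442 2.702 3.67
v -1.184 2.499 3.703
v -0.75 3.261 2.211
v -0.617 3.019 3.736
v -1.055 3.459 2.269
v -0.922 3.218 3.794
v -1.42 3.493 2.306
v -1.288 3.251 3.831
v -1.761 3.354 2.313
v -1.629 3.112 3.839
v -2.001 3.075 2.29
v -1.868 2.833 3.815
v -2.083 2.719 2.241
v -1.951 2.477 3.766
v -1.99 2.368 2.177
v -1.858 2.127 3.702
v -1.743 2.103 2.113
v -1.61 1.861 3.639
v -1.397 1.984 2.064
v -1.265 1.742 3.59
v -1.034 2.038 2.041
v -0.901 1.796 3.567
v -0.735 2.253 2.049
v -0.602 2.011 3.575
v -0.569 2.58 2.087
v -0.436 2.338 3.612
f 2 1 5
f 2 5 3
f 3 5 6
f 3 6 4
f 5 1 7
f 5 7 6
f 6 7 8
f 6 8 4
f 7 1 9
f 7 9 8
f 8 9 10
f 8 10 4
f 9 1 11
f 9 11 10
f 10 11 12
f 10 12 4
f 11 1 13
f 11 13 12
f 12 13 14
f 12 14 4
f 13 1 15
f 13 15 14
f 14 15 16
f 14 16 4
f 15 1 17
f 15 17 16
f 16 17 18
f 16 18 4
f 17 1 19
f 17 19 18
f 18 19 20
f 18 20 4
f 19 1 21
f 19 21 20
f 20 21 22
f 20 22 4
f 21 1 2
f 21 2 22
f 22 2 3
f 22 3 4
f 24 23 27
f 24 27 25
f 25 27 28
f 25 28 26
f 27 23 29
f 27 29 28
f 28 29 30
f 28 30 26
f 29 23 31
f 29 31 30
f 30 31 32
f 30 32 26
f 31 23 33
f 31 33 32
f 32 33 34
f 32 34 26
f 33 23 35
f 33 35 34
f 34 35 36
f 34 36 26
f 35 23 37
f 35 37 36
f 36 37 38
f 36 38 26
f 37 23 39
f 37 39 38
f 38 39 40
f 38 40 26
f 39 23 41
f 39 41 40
f 40 41 42
f 40 42 26
f 41 23 43
f 41 43 42
f 42 43 44
f 42 44 26
f 43 23 45
f 43 45 44
f 44 45 46
f 44 46 26
f 45 23 47
f 45 47 46
f 46 47 48
f 46 48 26
f 47 23 49
f 47 49 48
f 48 49 50
f 48 50 26
f 49 23 24
f 49 24 50
f 50 24 25
f 50 25 26
f 52 54 51
f 55 52 51
f 51 54 53
f 53 55 51
f 52 58 54
f 56 52 55
f 56 58 52
f 54 58 53
f 57 55 53
f 53 58 57
f 57 56 55
f 58 56 57
f 60 59 63
f 60 63 61
f 61 63 64
f 61 64 62
f 63 59 65
f 63 65 64
f 64 65 66
f 64 66 62
f 65 59 67
f 65 67 66
f 66 67 68
f 66 68 62
f 67 59 69
f 67 69 68
f 68 69 70
f 68 70 62
f 69 59 71
f 69 71 70
f 70 71 72
f 70 72 62
f 71 59 73
f 71 73 72
f 72 73 74
f 72 74 62
f 73 59 75
f 73 75 74
f 74 75 76
f 74 76 62
f 75 59 77
f 75 77 76
f 76 77 78
f 76 78 62
f 77 59 79
f 77 79 78
f 78 79 80
f 78 80 62
f 79 59 60
f 79 60 80
f 80 60 61
f 80 61 62
f 82 81 85
f 82 85 83
f 83 85 86
f 83 86 84
f 85 81 87
f 85 87 86
f 86 87 88
f 86 88 84
f 87 81 89
f 87 89 88
f 88 89 90
f 88 90 84
f 89 81 91
f 89 91 90
f 90 91 92
f 90 92 84
f 91 81 93
f 91 93 92
f 92 93 94
f 92 94 84
f 93 81 95
f 93 95 94
f 94 95 96
f 94 96 84
f 95 81 97
f 95 97 96
f 96 97 98
f 96 98 84
f 97 81 99
f 97 99 98
f 98 99 100
f 98 100 84
f 99 81 101
f 99 101 100
f 100 101 102
f 100 102 84
f 101 81 103
f 101 103 102
f 102 103 104
f 102 104 84
f 103 81 105
f 103 105 104
f 104 105 106
f 104 106 84
f 105 81 107
f 105 107 106
f 106 107 108
f 106 108 84
f 107 81 82
f 107 82 108
f 108 82 83
f 108 83 84

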